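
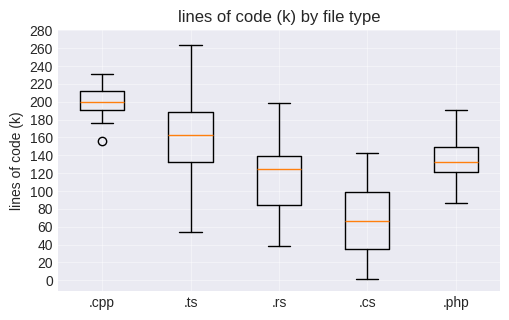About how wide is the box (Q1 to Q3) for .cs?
≈ 60

Q3 ≈ 100, Q1 ≈ 40; IQR ≈ 60.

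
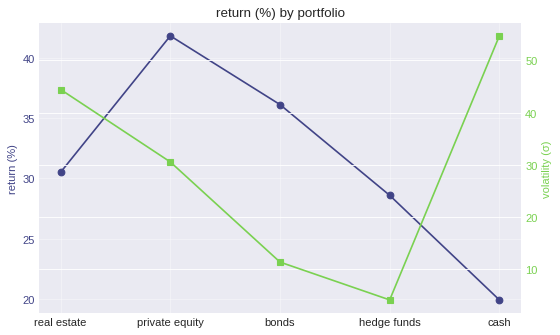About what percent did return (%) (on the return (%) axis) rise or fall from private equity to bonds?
private equity ≈ 42, bonds ≈ 36; (36 − 42) / 42 ≈ -14.3%.

≈ -14.3%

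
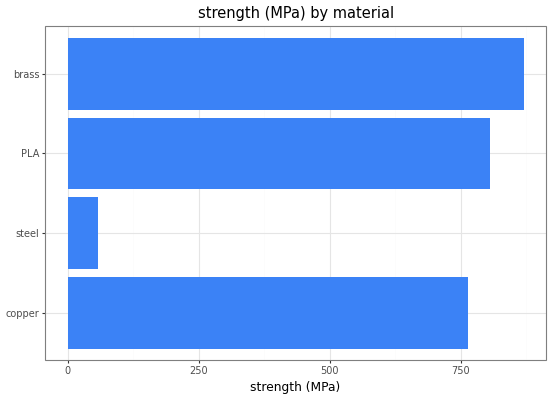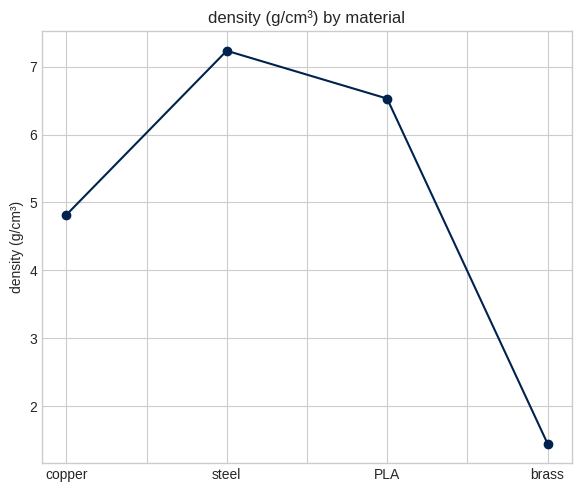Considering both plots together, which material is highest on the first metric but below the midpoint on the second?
Chart 2 median density (g/cm³) ≈ 6; below-median materials: copper, brass. Among those, brass has the highest strength (MPa) (≈ 900).

brass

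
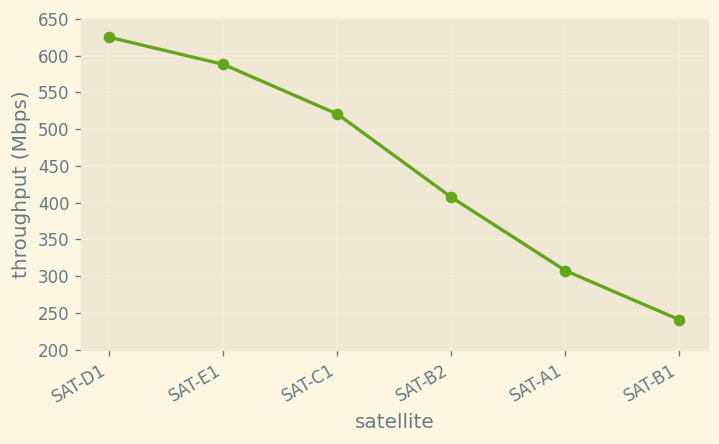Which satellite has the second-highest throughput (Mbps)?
SAT-E1

Top 3: SAT-D1 ≈ 650, SAT-E1 ≈ 600, SAT-C1 ≈ 500.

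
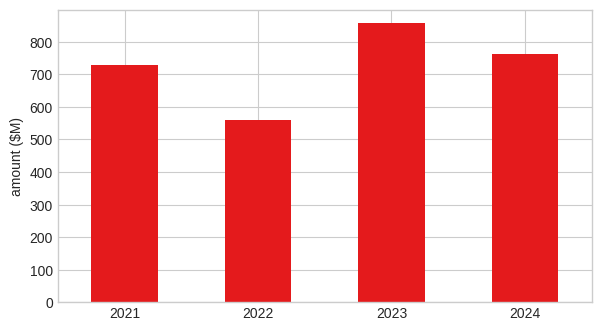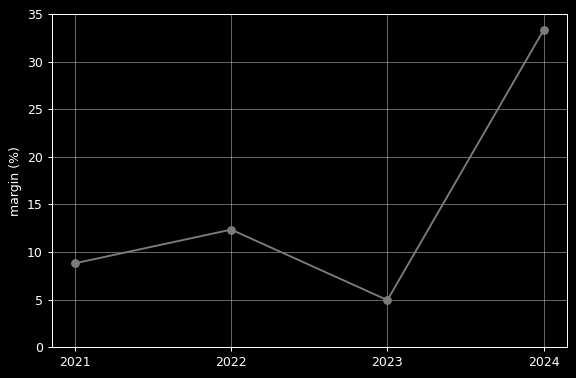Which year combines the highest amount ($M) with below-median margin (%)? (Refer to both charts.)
Chart 2 median margin (%) ≈ 10; below-median years: 2021, 2023. Among those, 2023 has the highest amount ($M) (≈ 900).

2023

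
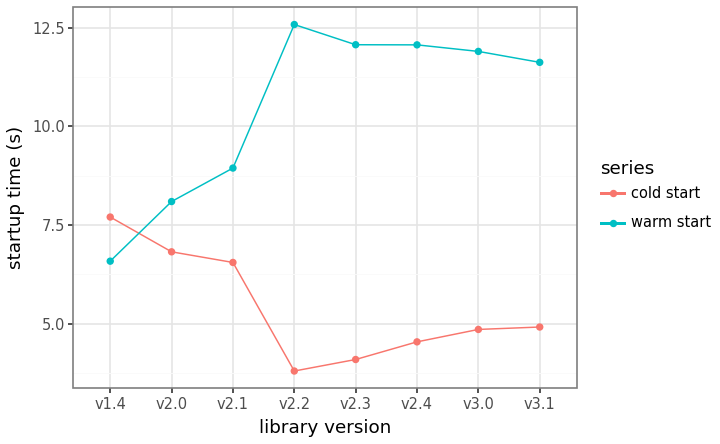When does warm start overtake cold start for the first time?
v1.4: warm start ≈ 7 vs cold start ≈ 8 (not yet); v2.0: warm start ≈ 8 vs cold start ≈ 7 (first crossover).

v2.0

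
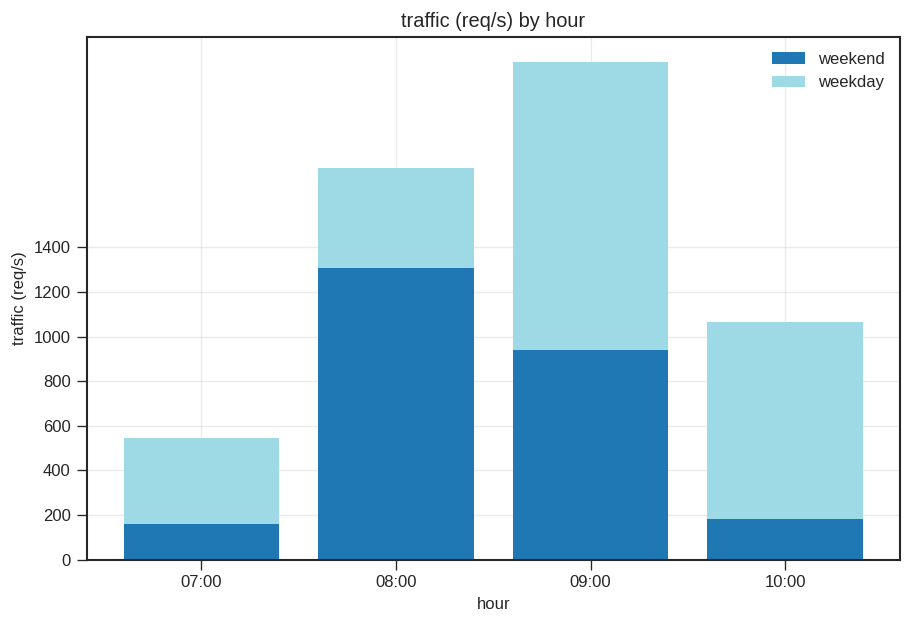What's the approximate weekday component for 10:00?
≈ 800

weekday top ≈ 1000, bottom ≈ 200; segment ≈ 800.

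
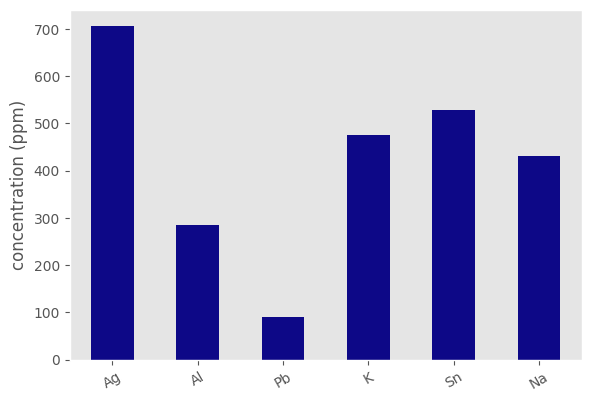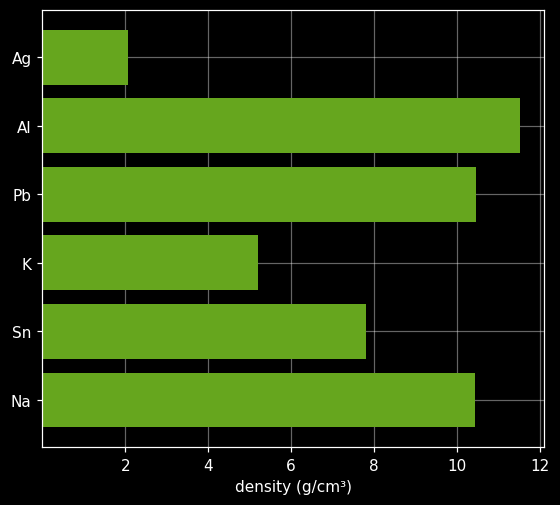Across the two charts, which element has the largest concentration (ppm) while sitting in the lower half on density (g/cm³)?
Chart 2 median density (g/cm³) ≈ 10; below-median elements: Ag, K, Sn. Among those, Ag has the highest concentration (ppm) (≈ 700).

Ag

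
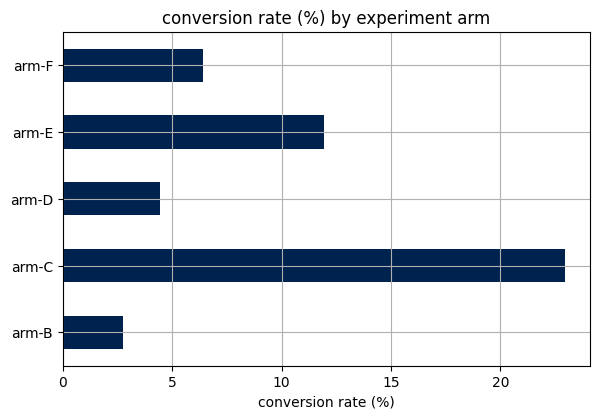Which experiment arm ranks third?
arm-F

Top 4: arm-C ≈ 22, arm-E ≈ 12, arm-F ≈ 6, arm-D ≈ 4.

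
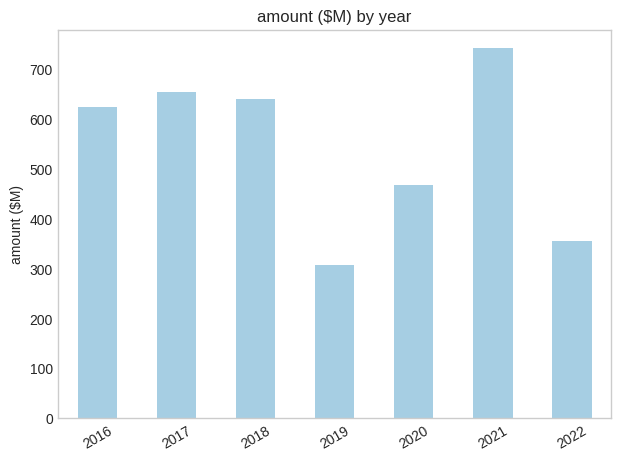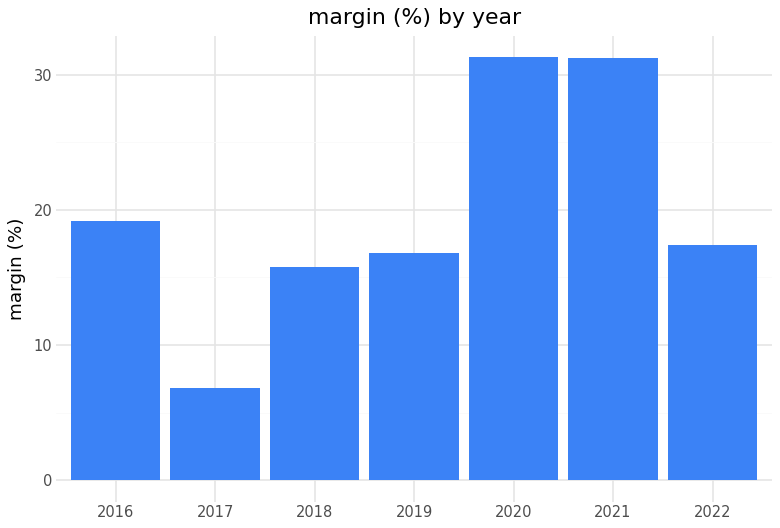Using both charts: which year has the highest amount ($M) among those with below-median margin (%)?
2017

Chart 2 median margin (%) ≈ 15; below-median years: 2017, 2018, 2019. Among those, 2017 has the highest amount ($M) (≈ 700).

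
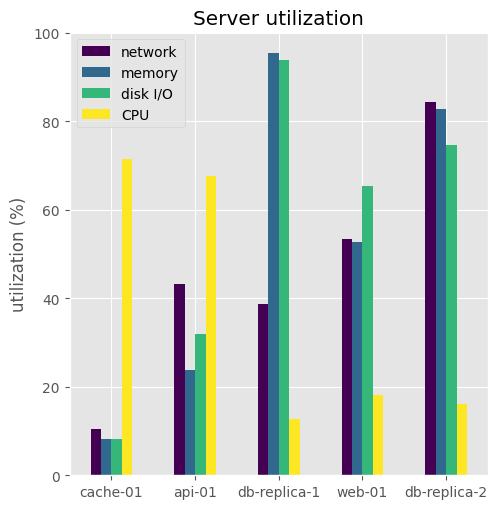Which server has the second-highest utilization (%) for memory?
Top 3 for memory: db-replica-1 ≈ 100, db-replica-2 ≈ 80, web-01 ≈ 50.

db-replica-2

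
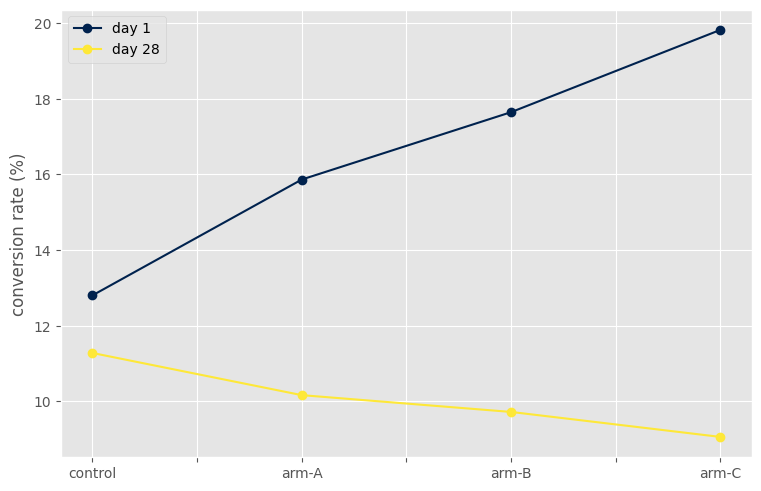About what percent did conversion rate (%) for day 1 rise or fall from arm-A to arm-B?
≈ +12.5%

arm-A ≈ 16, arm-B ≈ 18; (18 − 16) / 16 ≈ +12.5%.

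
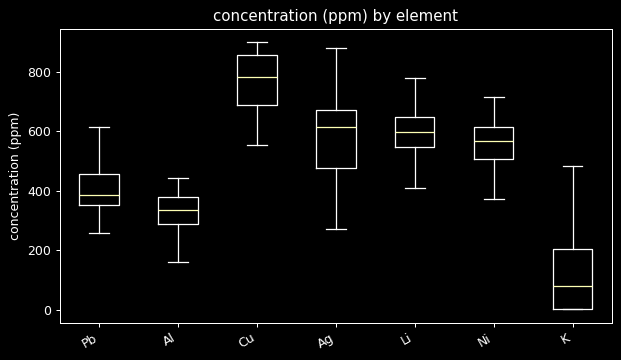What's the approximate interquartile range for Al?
≈ 100

Q3 ≈ 400, Q1 ≈ 300; IQR ≈ 100.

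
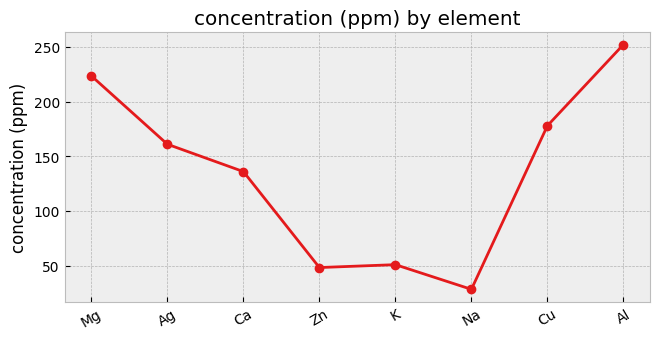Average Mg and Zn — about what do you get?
(220 + 40) / 2 ≈ 130.

≈ 130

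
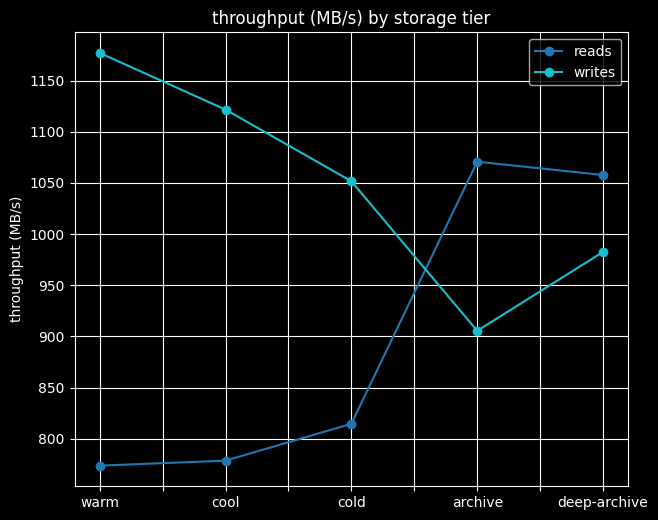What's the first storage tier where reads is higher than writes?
archive

cold: reads ≈ 800 vs writes ≈ 1050 (not yet); archive: reads ≈ 1050 vs writes ≈ 900 (first crossover).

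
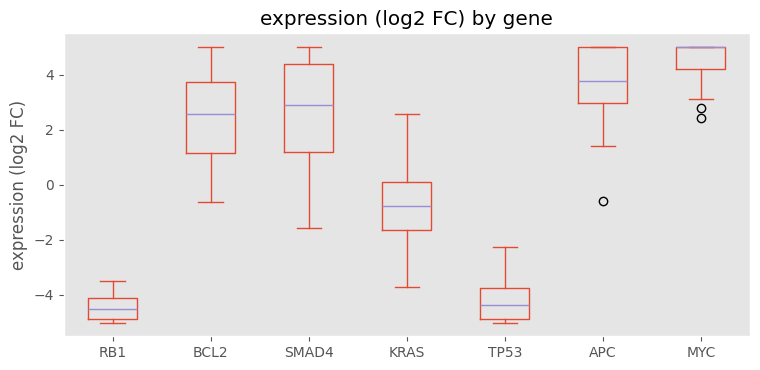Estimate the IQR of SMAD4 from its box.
Q3 ≈ 4, Q1 ≈ 1; IQR ≈ 3.

≈ 3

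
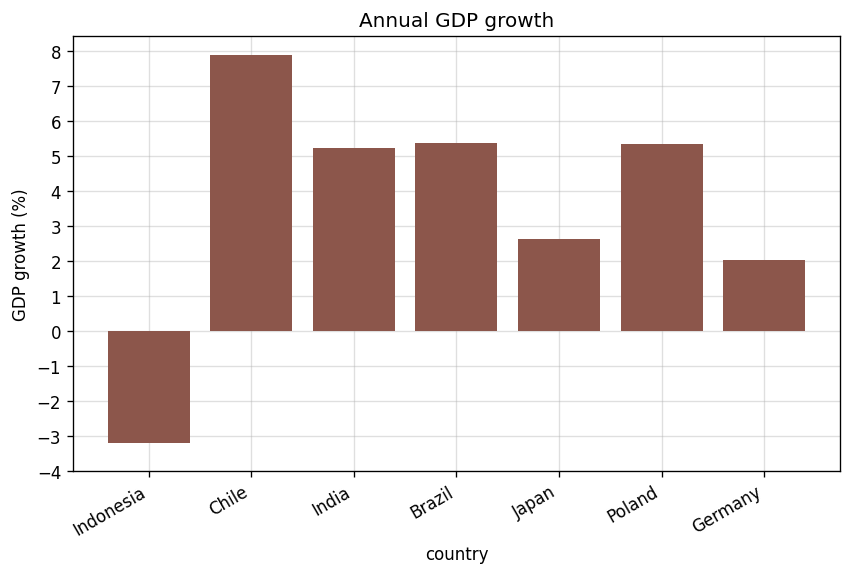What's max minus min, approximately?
Max Chile ≈ 8, min Indonesia ≈ -3; range ≈ 11.

≈ 11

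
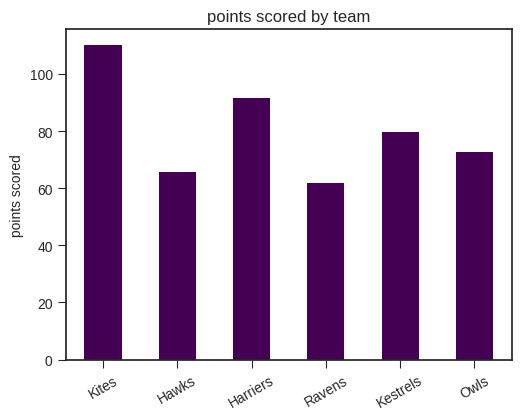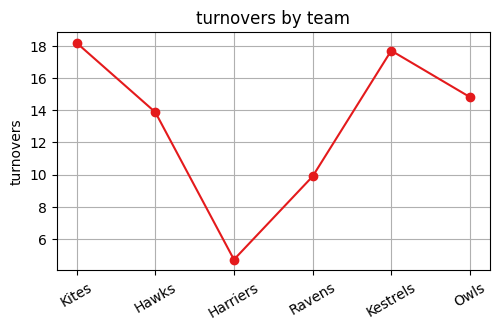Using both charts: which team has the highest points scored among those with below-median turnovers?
Chart 2 median turnovers ≈ 14; below-median teams: Hawks, Harriers, Ravens. Among those, Harriers has the highest points scored (≈ 100).

Harriers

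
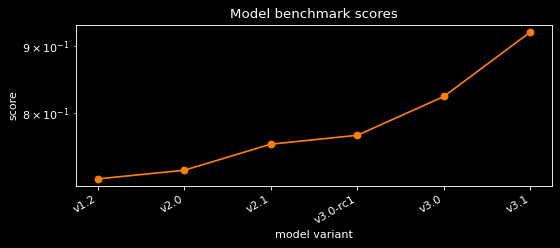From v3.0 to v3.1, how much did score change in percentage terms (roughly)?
v3.0 ≈ 0.82, v3.1 ≈ 0.92; (0.92 − 0.82) / 0.82 ≈ +12.2%.

≈ +12.2%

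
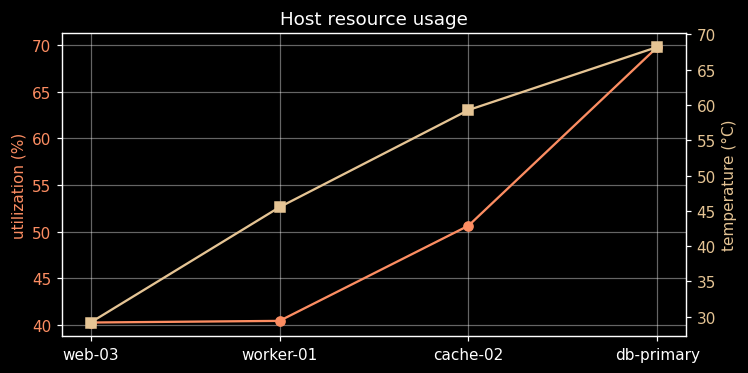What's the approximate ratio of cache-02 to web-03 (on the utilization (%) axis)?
cache-02 ≈ 50, web-03 ≈ 40; 50/40 ≈ 1.25.

≈ 1.25×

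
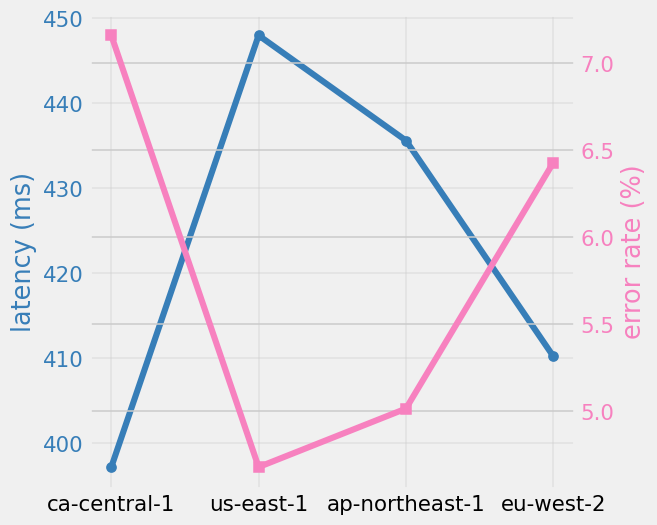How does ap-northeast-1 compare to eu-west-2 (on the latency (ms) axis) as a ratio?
≈ 1.06×

ap-northeast-1 ≈ 435, eu-west-2 ≈ 410; 435/410 ≈ 1.06.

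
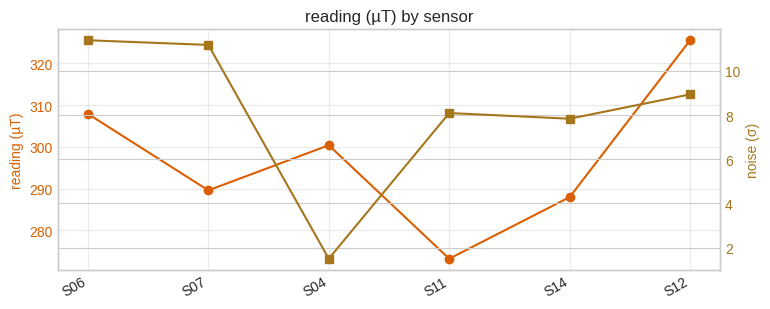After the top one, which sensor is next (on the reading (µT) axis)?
Top 3 (on the reading (µT) axis): S12 ≈ 325, S06 ≈ 310, S04 ≈ 300.

S06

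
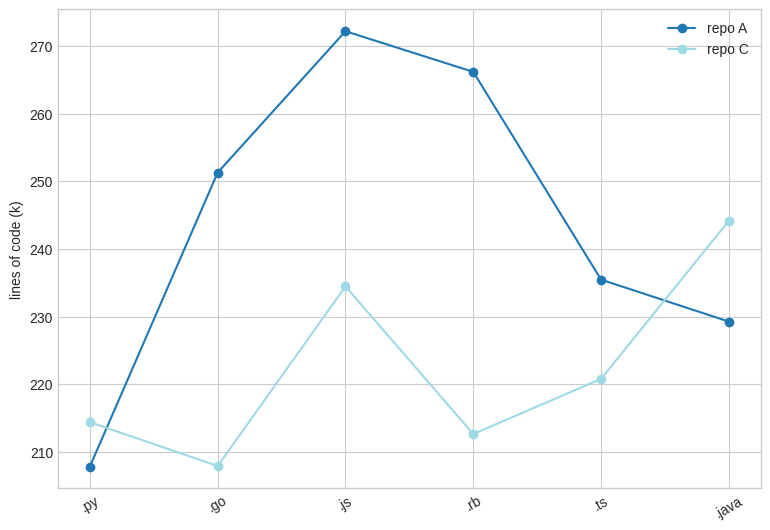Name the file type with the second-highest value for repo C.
.js

Top 3 for repo C: .java ≈ 240, .js ≈ 230, .ts ≈ 220.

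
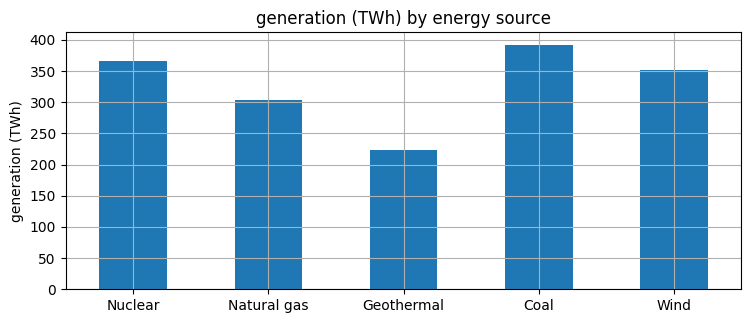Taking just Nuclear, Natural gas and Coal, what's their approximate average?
(350 + 300 + 400) / 3 ≈ 350.

≈ 350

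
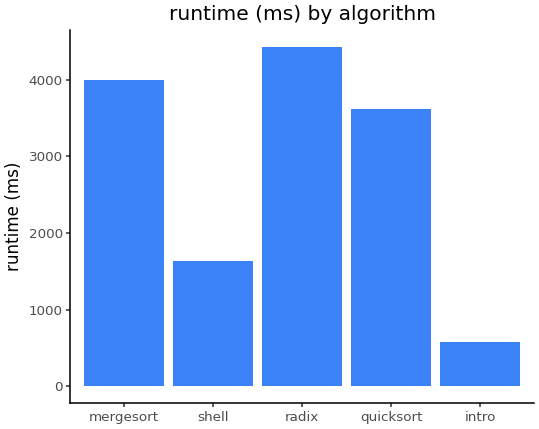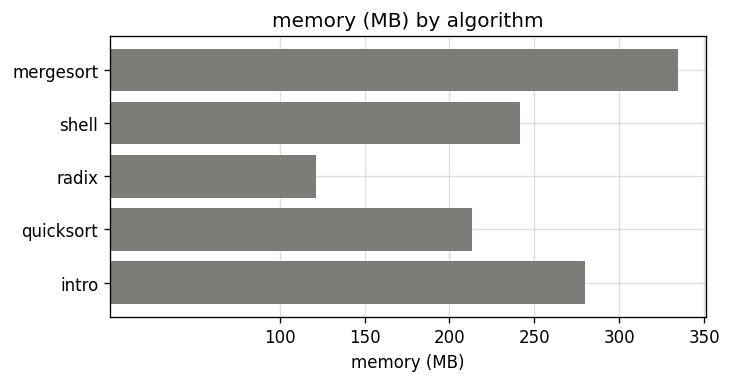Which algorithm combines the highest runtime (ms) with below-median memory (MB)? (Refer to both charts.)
radix

Chart 2 median memory (MB) ≈ 250; below-median algorithms: radix, quicksort. Among those, radix has the highest runtime (ms) (≈ 4500).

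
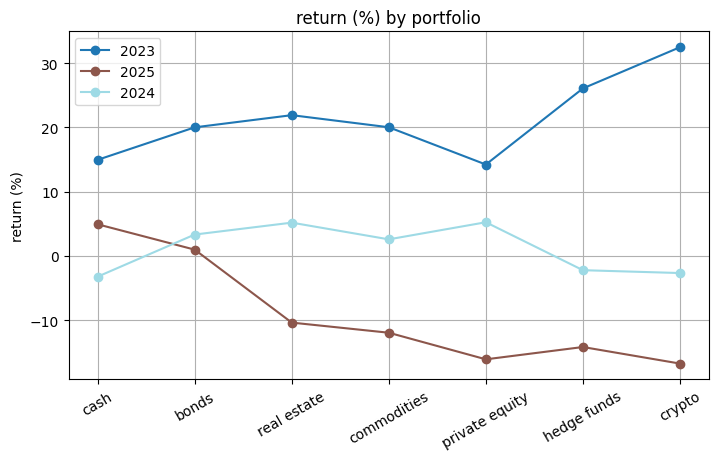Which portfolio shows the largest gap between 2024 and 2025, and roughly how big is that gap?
private equity, ≈ 20 %

private equity: 2024 ≈ 5, 2025 ≈ -15 → gap ≈ 20. Next-largest (real estate) is only ≈ 15.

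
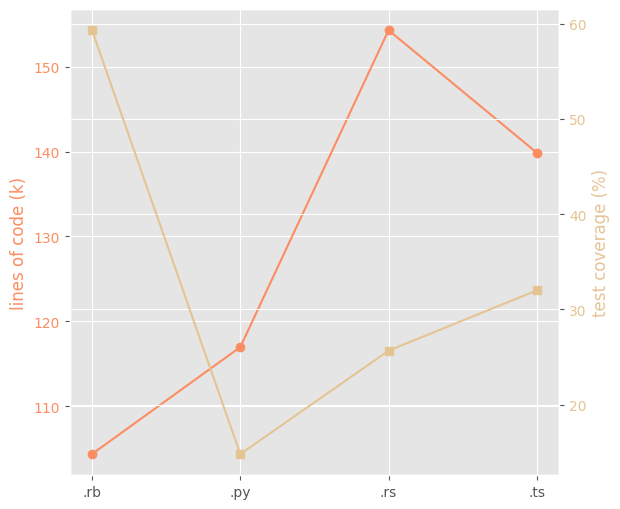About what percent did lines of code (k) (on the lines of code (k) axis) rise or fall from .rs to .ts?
≈ -9.7%

.rs ≈ 155, .ts ≈ 140; (140 − 155) / 155 ≈ -9.7%.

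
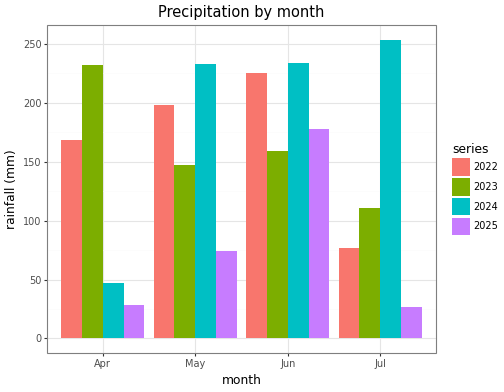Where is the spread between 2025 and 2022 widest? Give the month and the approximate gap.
Apr, ≈ 150 mm

Apr: 2025 ≈ 25, 2022 ≈ 175 → gap ≈ 150. Next-largest (May) is only ≈ 125.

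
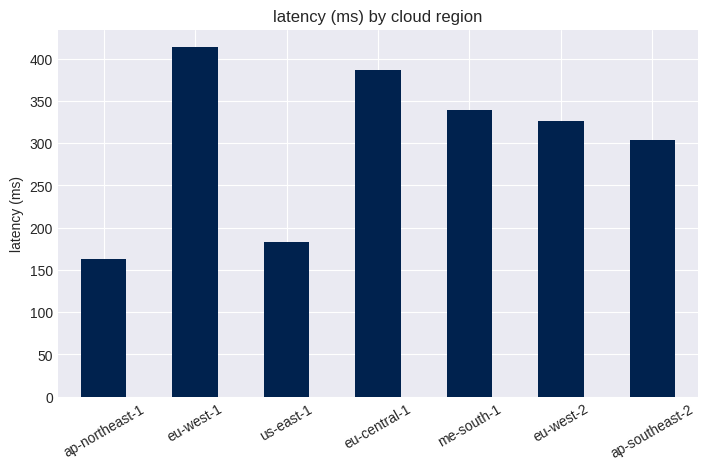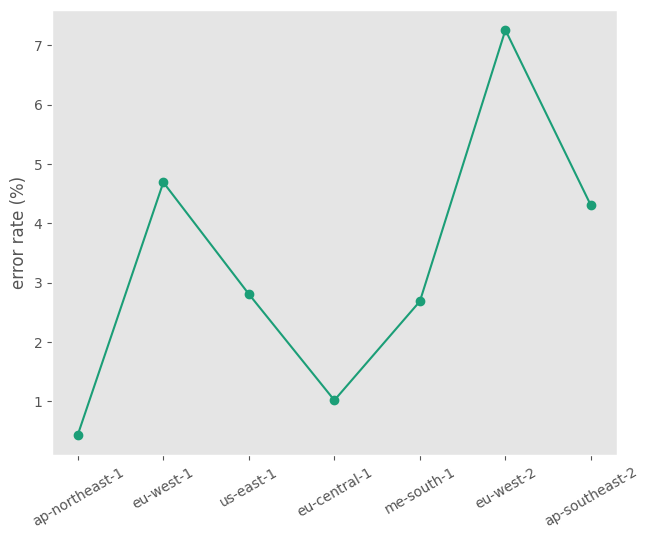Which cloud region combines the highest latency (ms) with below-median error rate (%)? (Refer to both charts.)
Chart 2 median error rate (%) ≈ 3; below-median cloud regions: ap-northeast-1, eu-central-1, me-south-1. Among those, eu-central-1 has the highest latency (ms) (≈ 400).

eu-central-1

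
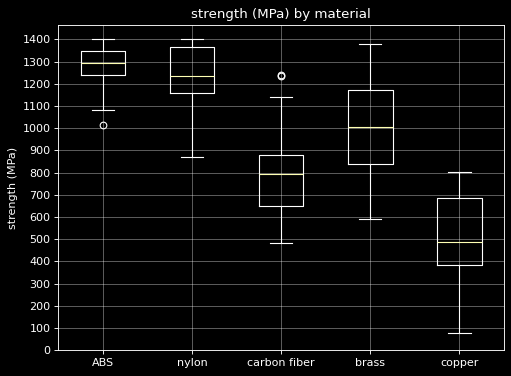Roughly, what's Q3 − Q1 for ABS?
Q3 ≈ 1300, Q1 ≈ 1200; IQR ≈ 100.

≈ 100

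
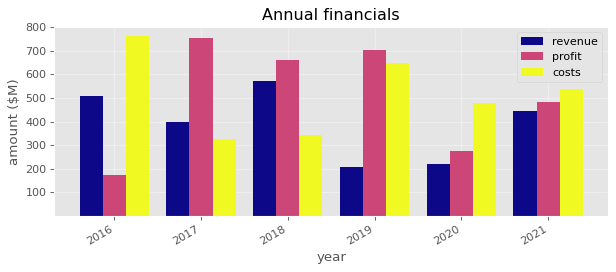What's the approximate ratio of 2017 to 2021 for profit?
≈ 1.6×

2017 ≈ 800, 2021 ≈ 500; 800/500 ≈ 1.6.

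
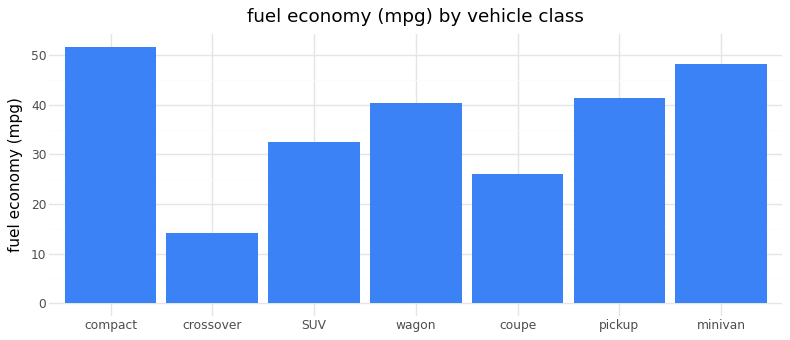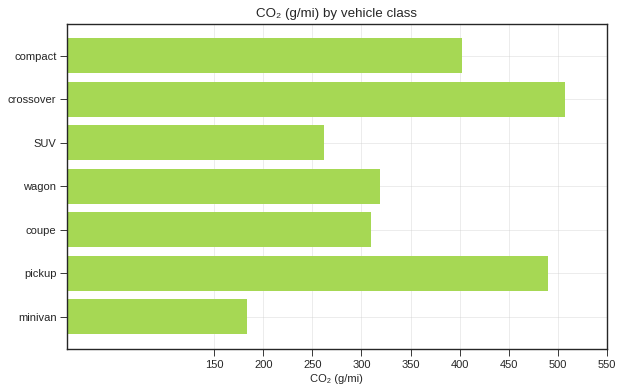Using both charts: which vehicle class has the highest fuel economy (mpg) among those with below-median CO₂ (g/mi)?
minivan

Chart 2 median CO₂ (g/mi) ≈ 300; below-median vehicle classes: SUV, coupe, minivan. Among those, minivan has the highest fuel economy (mpg) (≈ 50).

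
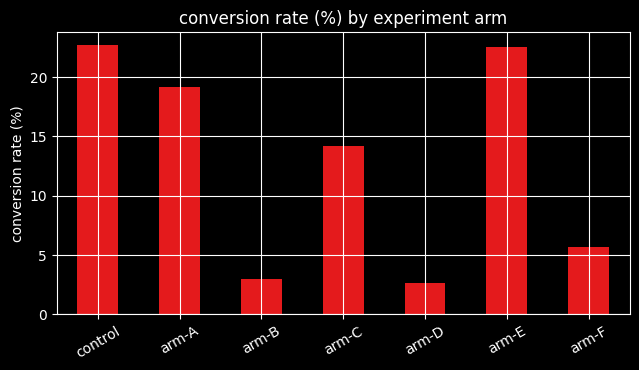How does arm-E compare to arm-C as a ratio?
arm-E ≈ 22, arm-C ≈ 14; 22/14 ≈ 1.57.

≈ 1.57×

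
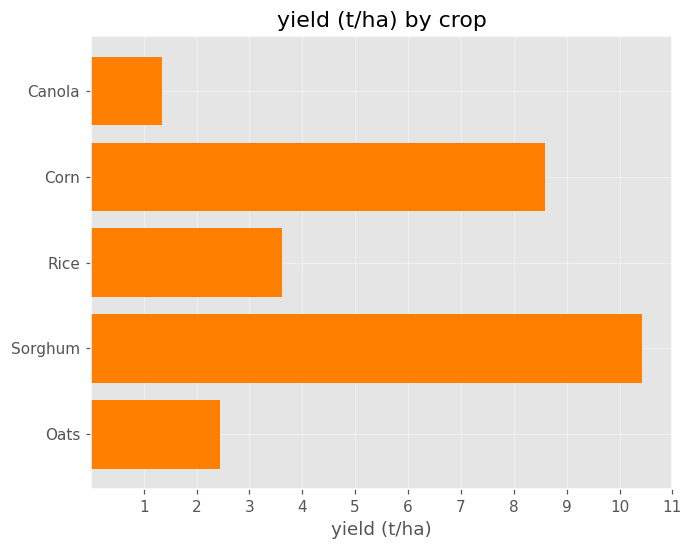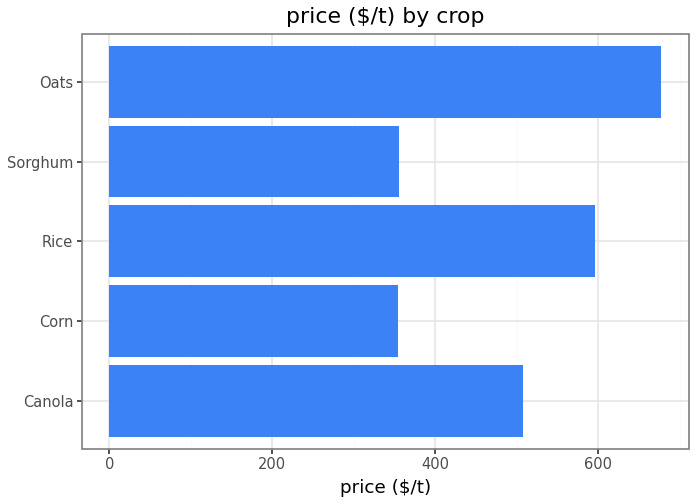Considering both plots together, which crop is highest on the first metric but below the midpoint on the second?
Chart 2 median price ($/t) ≈ 500; below-median crops: Corn, Sorghum. Among those, Sorghum has the highest yield (t/ha) (≈ 10).

Sorghum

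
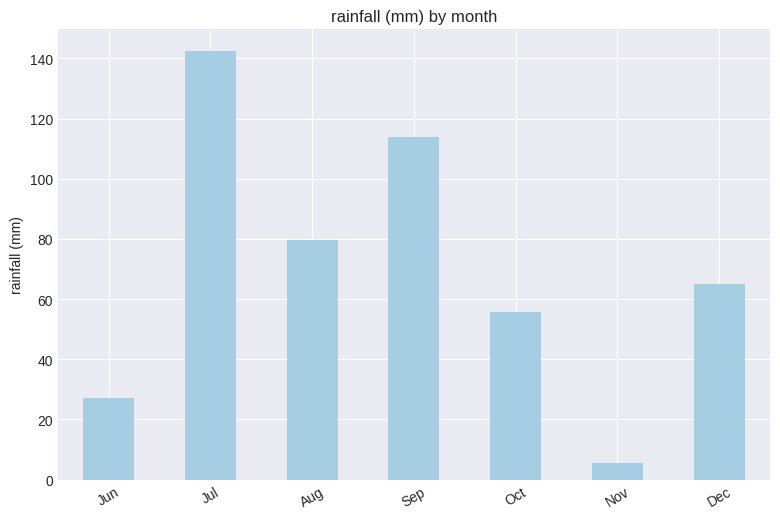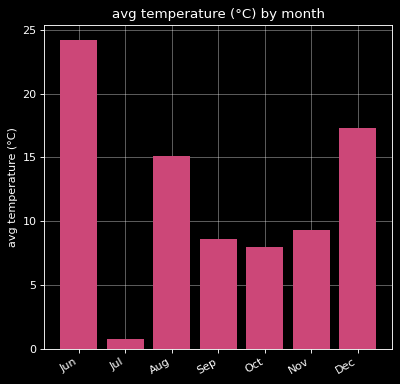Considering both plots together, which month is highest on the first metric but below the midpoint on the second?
Jul

Chart 2 median avg temperature (°C) ≈ 10; below-median months: Jul, Sep, Oct. Among those, Jul has the highest rainfall (mm) (≈ 140).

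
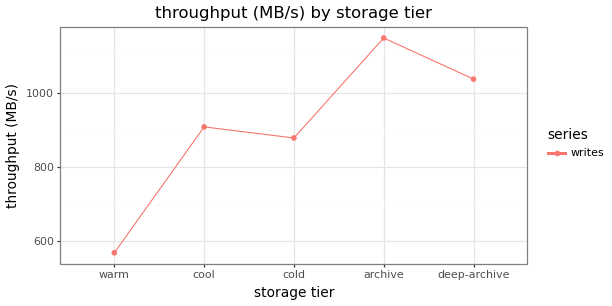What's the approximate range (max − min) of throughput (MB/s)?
≈ 600

Max archive ≈ 1150, min warm ≈ 550; range ≈ 600.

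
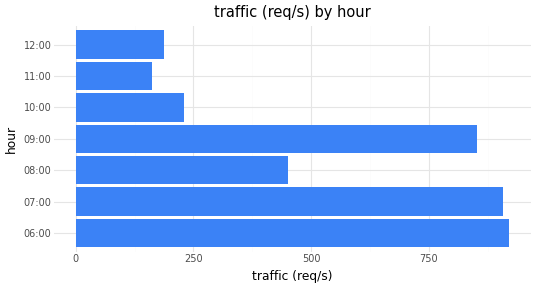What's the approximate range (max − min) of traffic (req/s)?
Max 06:00 ≈ 900, min 11:00 ≈ 200; range ≈ 700.

≈ 700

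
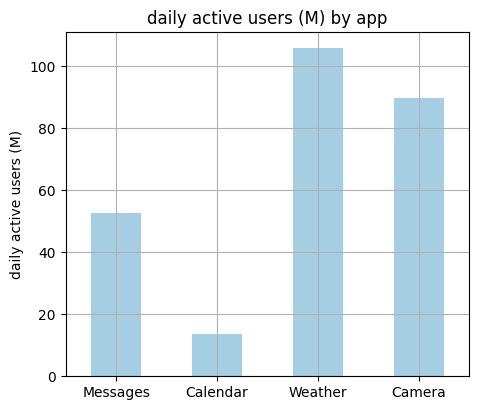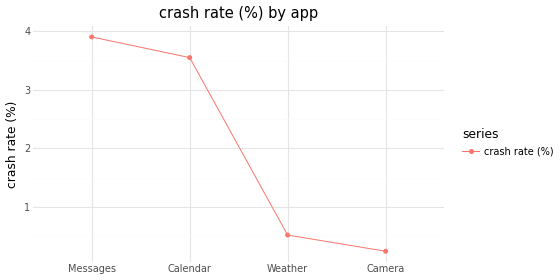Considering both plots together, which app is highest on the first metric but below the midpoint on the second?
Weather

Chart 2 median crash rate (%) ≈ 2; below-median apps: Weather, Camera. Among those, Weather has the highest daily active users (M) (≈ 110).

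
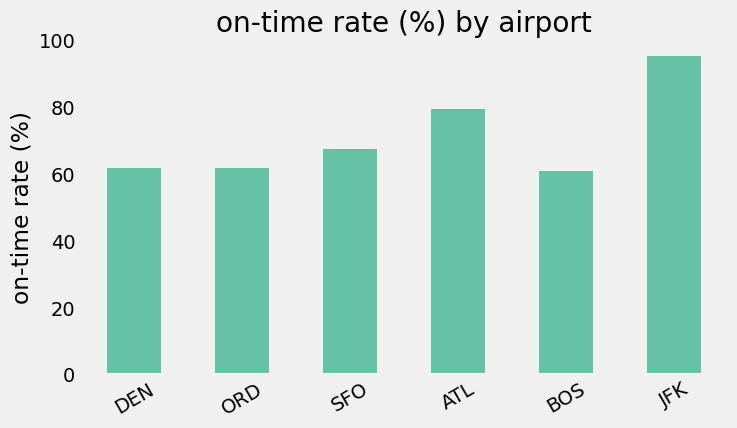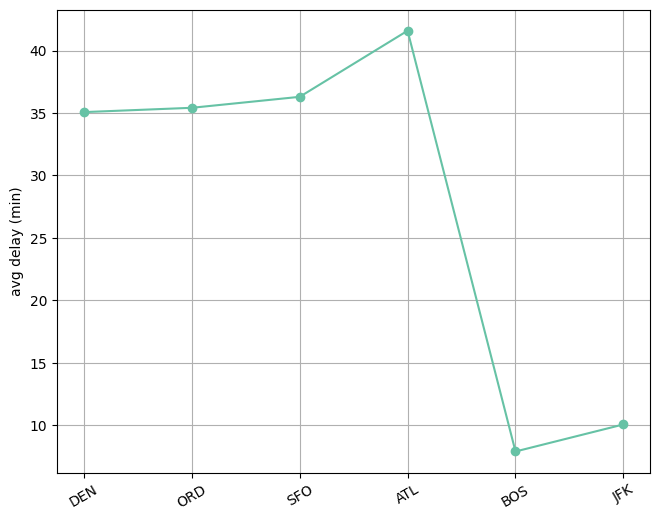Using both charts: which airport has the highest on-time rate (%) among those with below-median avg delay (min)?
Chart 2 median avg delay (min) ≈ 35; below-median airports: DEN, BOS, JFK. Among those, JFK has the highest on-time rate (%) (≈ 100).

JFK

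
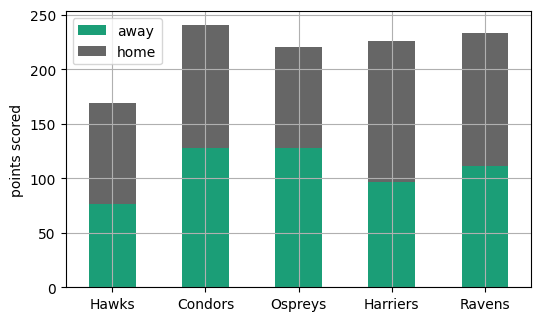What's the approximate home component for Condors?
≈ 125

home top ≈ 250, bottom ≈ 125; segment ≈ 125.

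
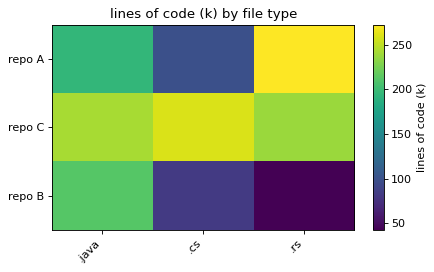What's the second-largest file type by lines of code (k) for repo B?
Top 3 for repo B: .java ≈ 220, .cs ≈ 80, .rs ≈ 40.

.cs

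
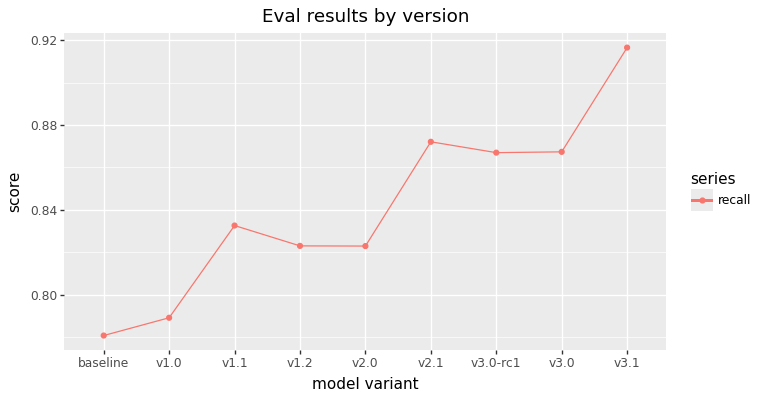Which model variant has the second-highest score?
v2.1

Top 3: v3.1 ≈ 0.92, v2.1 ≈ 0.88, v3.0 ≈ 0.86.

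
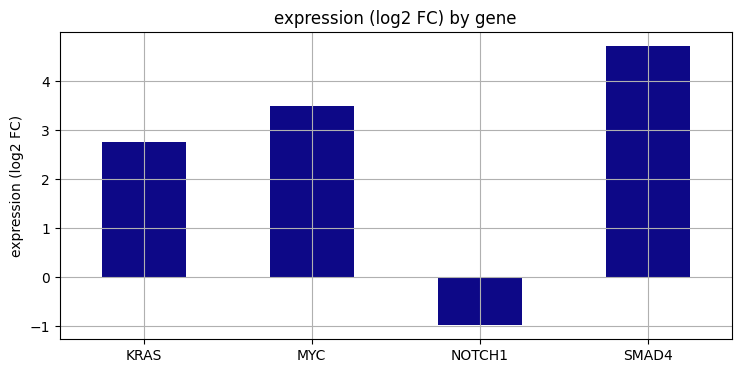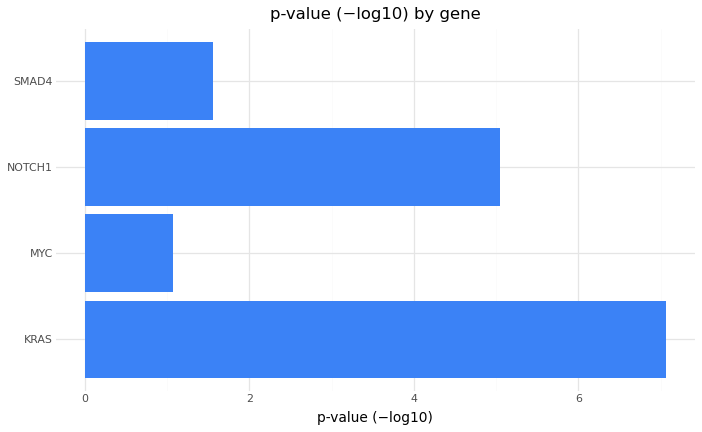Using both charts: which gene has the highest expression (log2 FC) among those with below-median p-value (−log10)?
Chart 2 median p-value (−log10) ≈ 3; below-median genes: MYC, SMAD4. Among those, SMAD4 has the highest expression (log2 FC) (≈ 4.5).

SMAD4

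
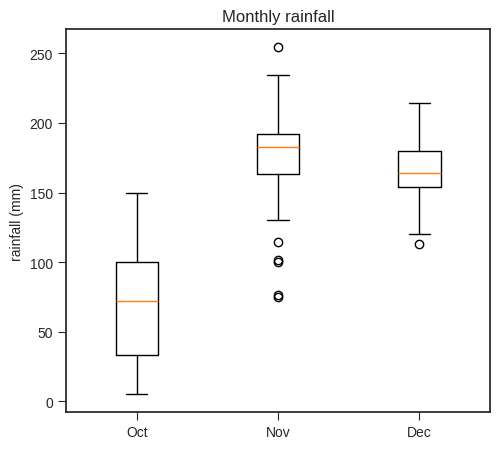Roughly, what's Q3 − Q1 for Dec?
Q3 ≈ 180, Q1 ≈ 150; IQR ≈ 30.

≈ 30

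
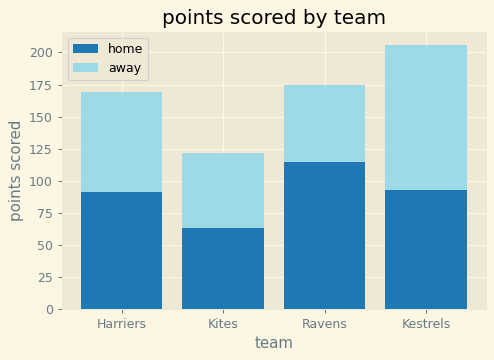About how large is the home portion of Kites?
≈ 60

home top ≈ 60, bottom ≈ 0; segment ≈ 60.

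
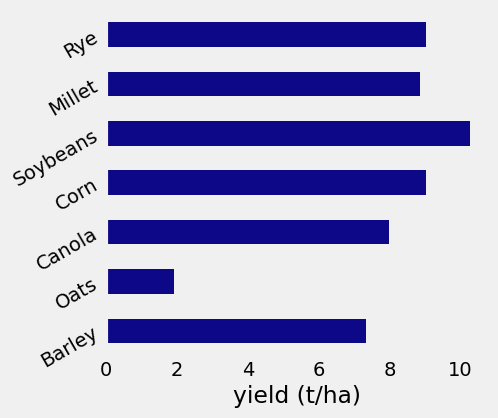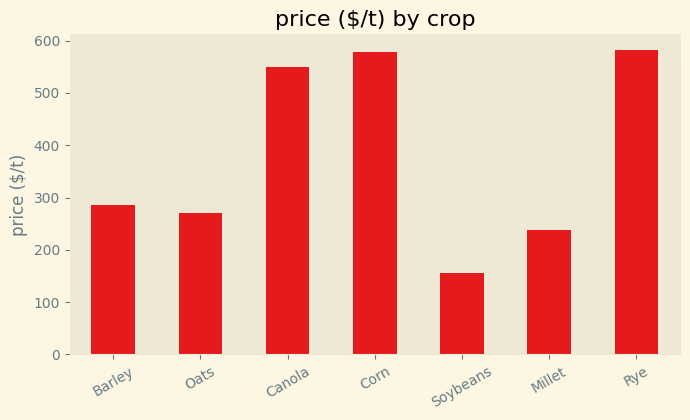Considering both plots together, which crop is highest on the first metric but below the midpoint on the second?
Soybeans

Chart 2 median price ($/t) ≈ 300; below-median crops: Oats, Soybeans, Millet. Among those, Soybeans has the highest yield (t/ha) (≈ 10).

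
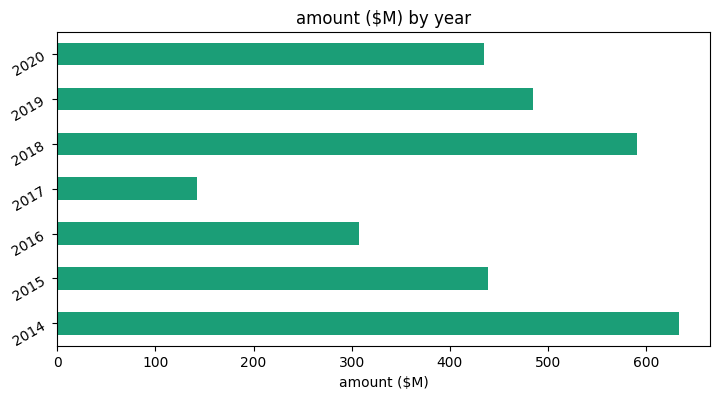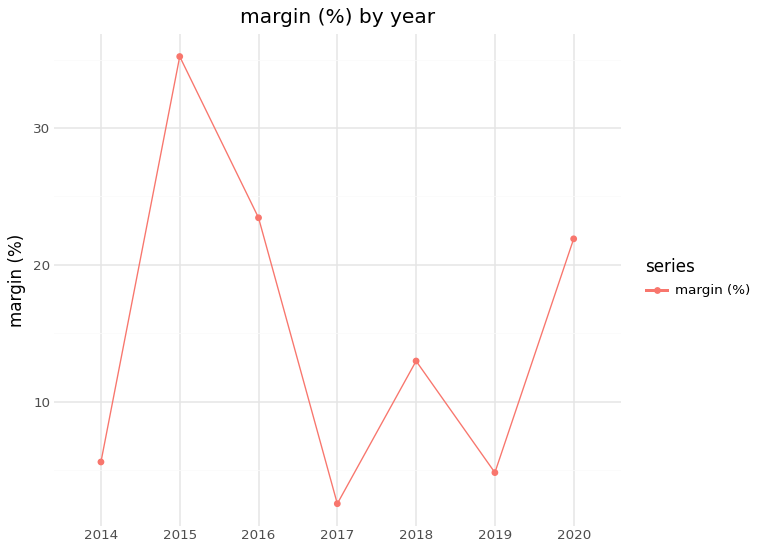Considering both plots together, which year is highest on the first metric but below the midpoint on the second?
2014

Chart 2 median margin (%) ≈ 15; below-median years: 2014, 2017, 2019. Among those, 2014 has the highest amount ($M) (≈ 600).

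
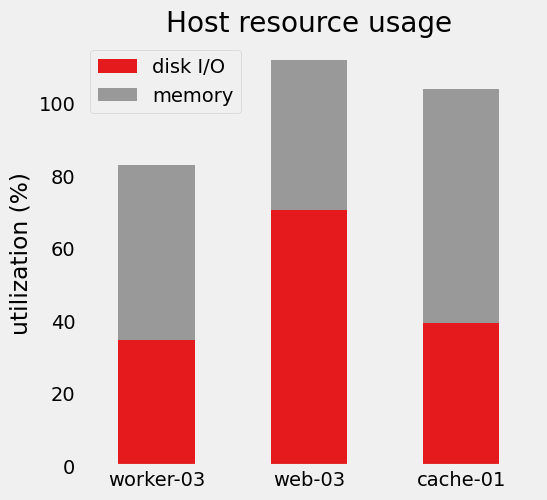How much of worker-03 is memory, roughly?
≈ 50

memory top ≈ 80, bottom ≈ 30; segment ≈ 50.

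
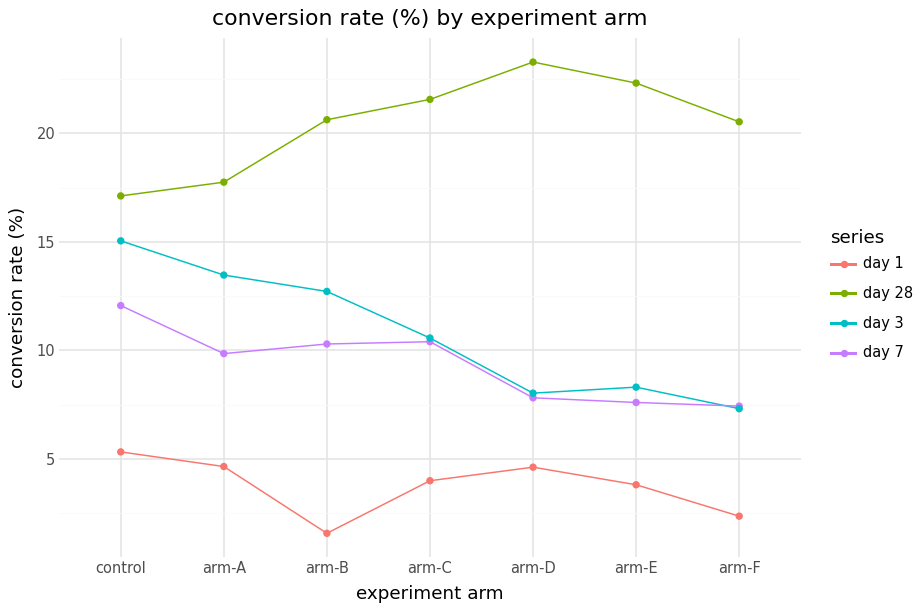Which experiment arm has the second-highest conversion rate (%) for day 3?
Top 3 for day 3: control ≈ 16, arm-A ≈ 14, arm-B ≈ 12.

arm-A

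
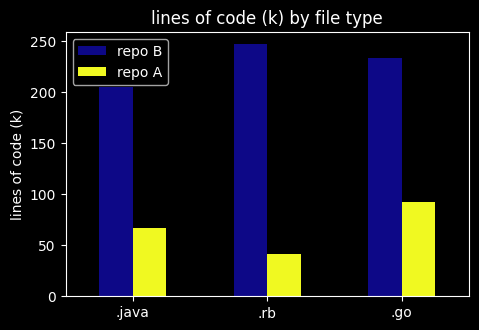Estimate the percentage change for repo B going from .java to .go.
.java ≈ 200, .go ≈ 225; (225 − 200) / 200 ≈ +12.5%.

≈ +12.5%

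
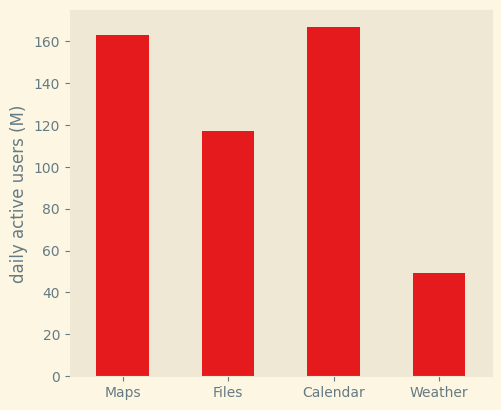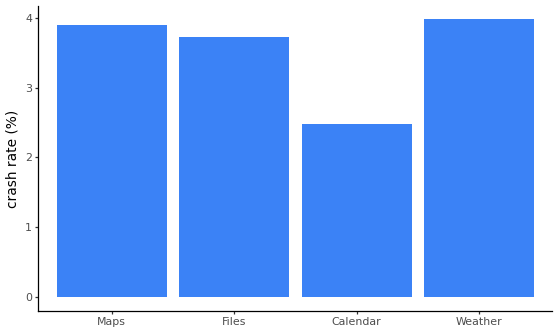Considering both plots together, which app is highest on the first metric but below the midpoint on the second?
Calendar

Chart 2 median crash rate (%) ≈ 4; below-median apps: Files, Calendar. Among those, Calendar has the highest daily active users (M) (≈ 160).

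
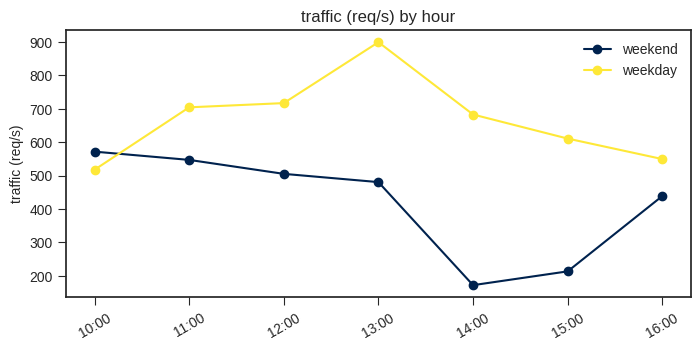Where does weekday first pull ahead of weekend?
11:00

10:00: weekday ≈ 500 vs weekend ≈ 600 (not yet); 11:00: weekday ≈ 700 vs weekend ≈ 500 (first crossover).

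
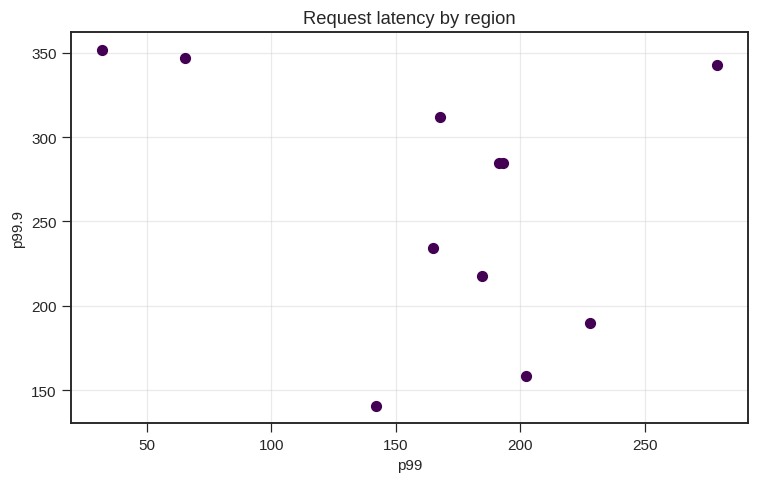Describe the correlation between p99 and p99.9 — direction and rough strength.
Points are negatively correlated; weak (|r| ≈ 0.3).

negative, weak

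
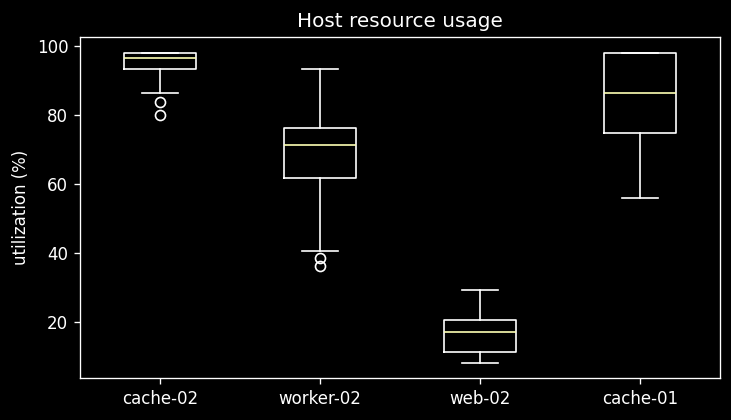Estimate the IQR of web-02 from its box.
≈ 10

Q3 ≈ 20, Q1 ≈ 10; IQR ≈ 10.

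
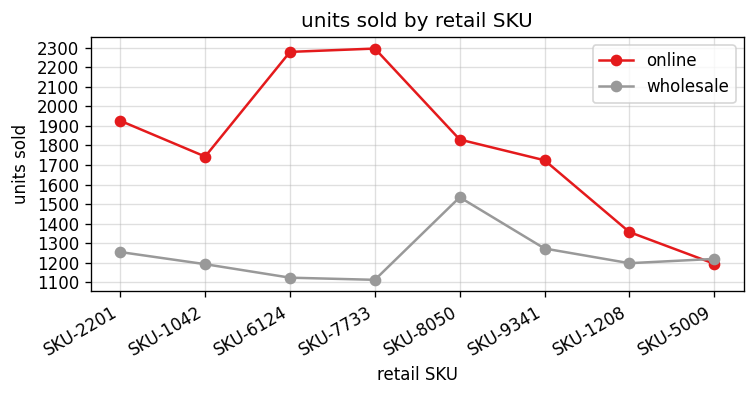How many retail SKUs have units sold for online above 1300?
Above 1300: SKU-2201, SKU-1042, SKU-6124, SKU-7733, SKU-8050, SKU-9341, SKU-1208.

7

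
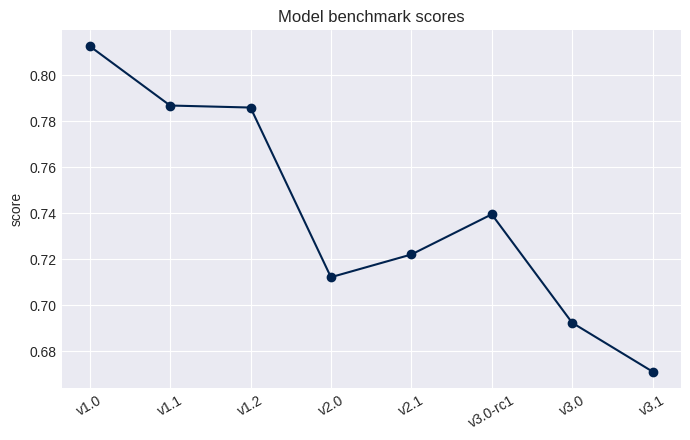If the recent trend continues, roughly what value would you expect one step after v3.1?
≈ 0.65

Last three: 0.74, 0.70, 0.68 → slope ≈ -0.03/step → next ≈ 0.65.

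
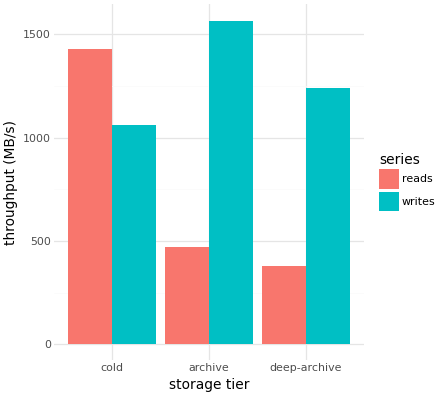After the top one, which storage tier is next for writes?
Top 3 for writes: archive ≈ 1600, deep-archive ≈ 1200, cold ≈ 1000.

deep-archive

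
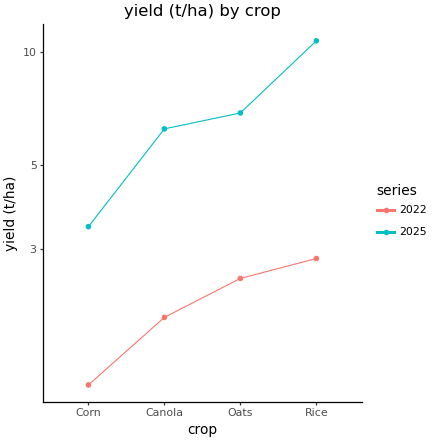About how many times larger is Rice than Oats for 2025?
≈ 1.57×

Rice ≈ 11, Oats ≈ 7; 11/7 ≈ 1.57.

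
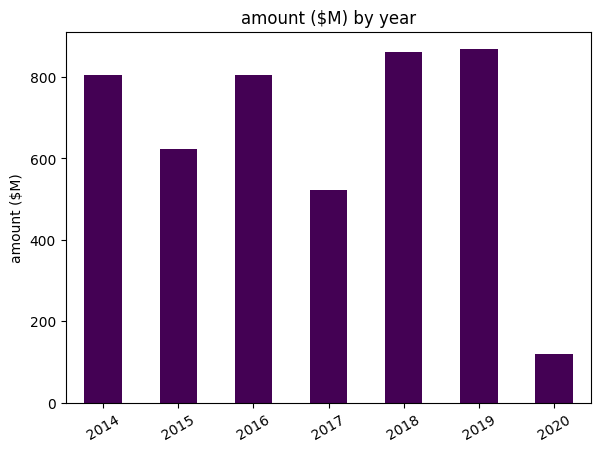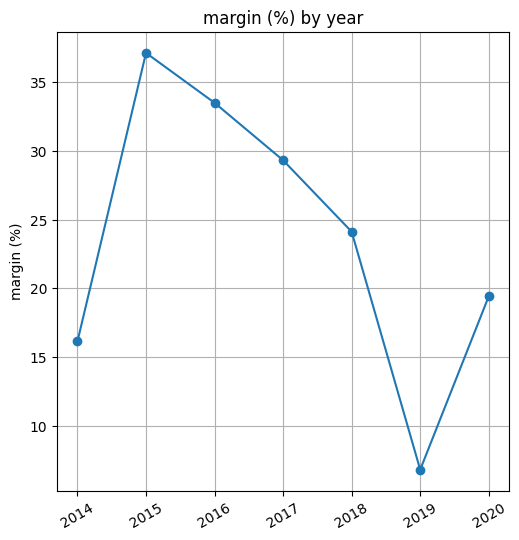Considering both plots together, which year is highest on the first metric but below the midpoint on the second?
2019

Chart 2 median margin (%) ≈ 25; below-median years: 2014, 2019, 2020. Among those, 2019 has the highest amount ($M) (≈ 900).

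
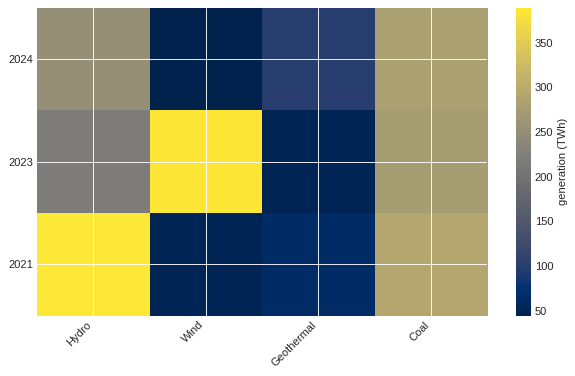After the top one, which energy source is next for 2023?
Coal

Top 3 for 2023: Wind ≈ 400, Coal ≈ 300, Hydro ≈ 200.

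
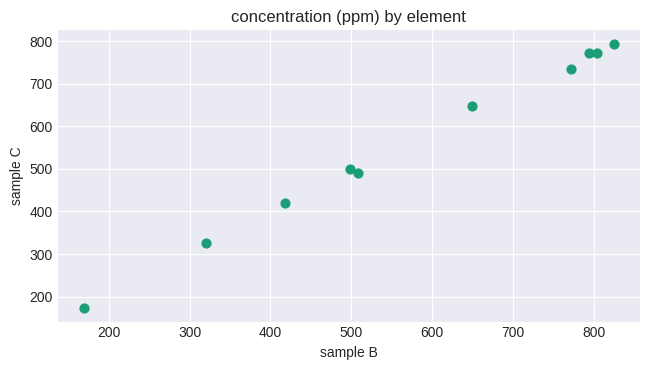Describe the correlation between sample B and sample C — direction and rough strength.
positive, strong

Points are positively correlated; strong (|r| ≈ 1.0).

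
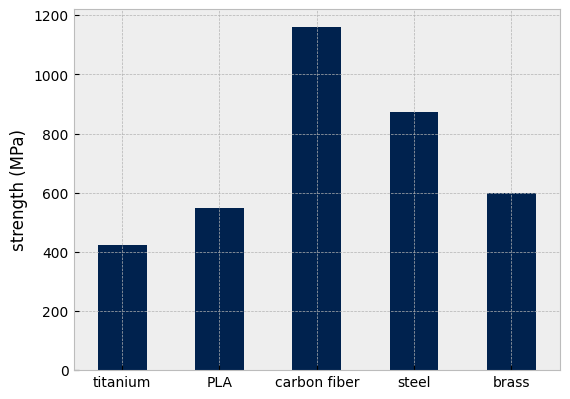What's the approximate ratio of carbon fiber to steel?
carbon fiber ≈ 1200, steel ≈ 900; 1200/900 ≈ 1.33.

≈ 1.33×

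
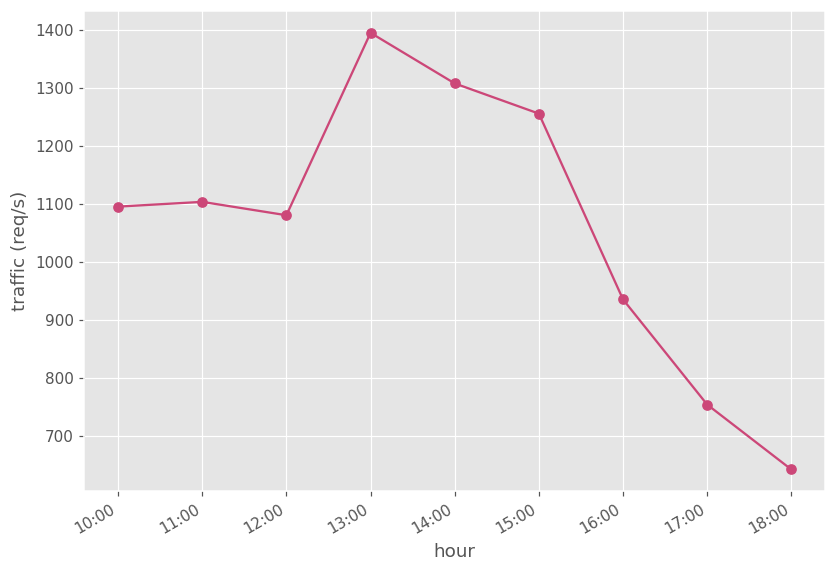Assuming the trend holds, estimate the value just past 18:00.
Last three: 900, 800, 600 → slope ≈ -150/step → next ≈ 450.

≈ 450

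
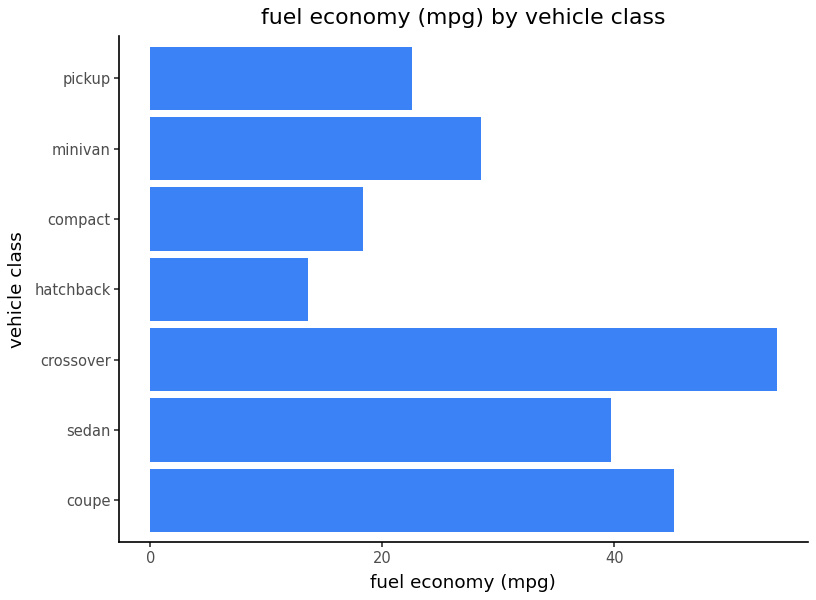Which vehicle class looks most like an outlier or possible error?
crossover

crossover ≈ 55; the rest sit between ≈ 15 and ≈ 45.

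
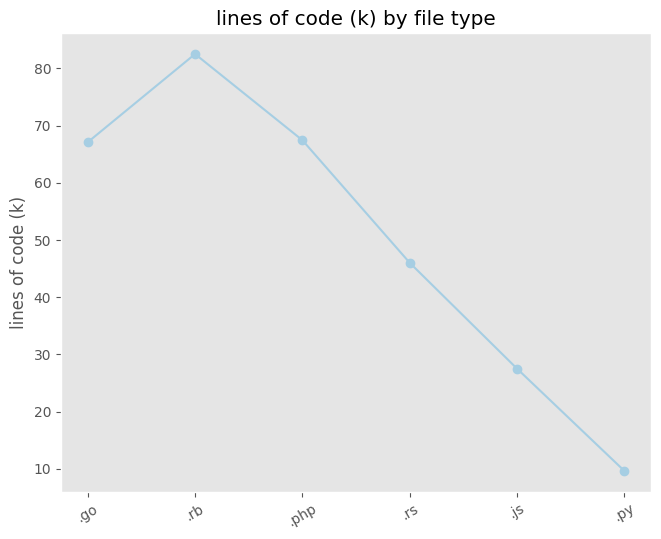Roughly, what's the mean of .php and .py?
≈ 40

(70 + 10) / 2 ≈ 40.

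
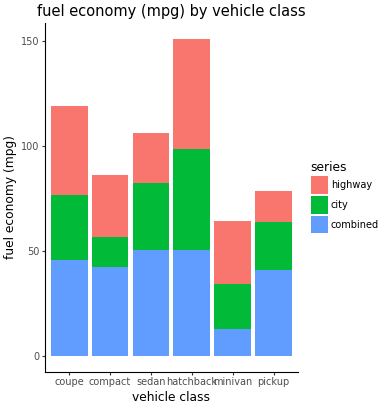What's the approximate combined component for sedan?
≈ 60

combined top ≈ 60, bottom ≈ 0; segment ≈ 60.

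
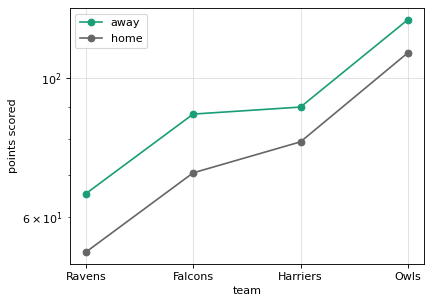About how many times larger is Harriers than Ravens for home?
Harriers ≈ 80, Ravens ≈ 50; 80/50 ≈ 1.6.

≈ 1.6×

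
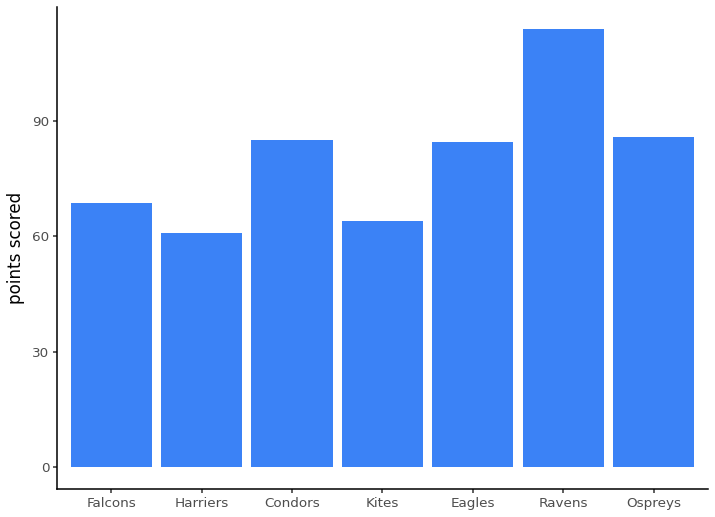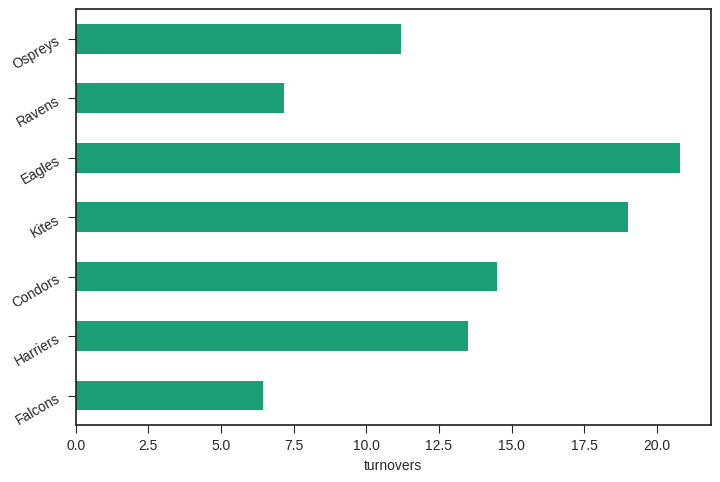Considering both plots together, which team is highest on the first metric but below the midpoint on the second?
Ravens

Chart 2 median turnovers ≈ 14; below-median teams: Falcons, Ravens, Ospreys. Among those, Ravens has the highest points scored (≈ 120).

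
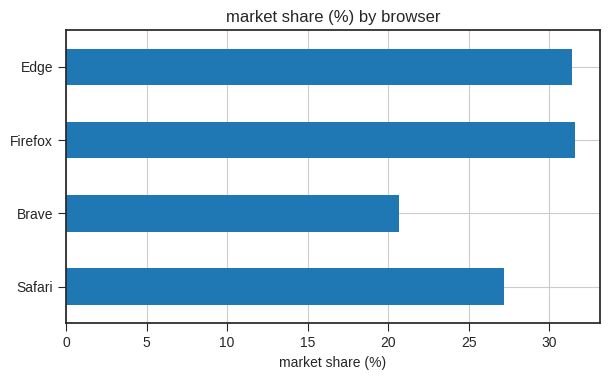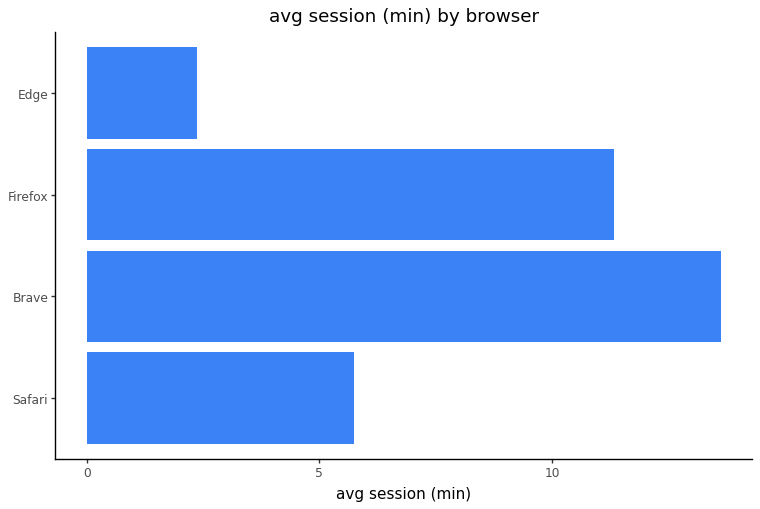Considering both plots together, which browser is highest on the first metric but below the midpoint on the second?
Chart 2 median avg session (min) ≈ 8; below-median browsers: Safari, Edge. Among those, Edge has the highest market share (%) (≈ 30).

Edge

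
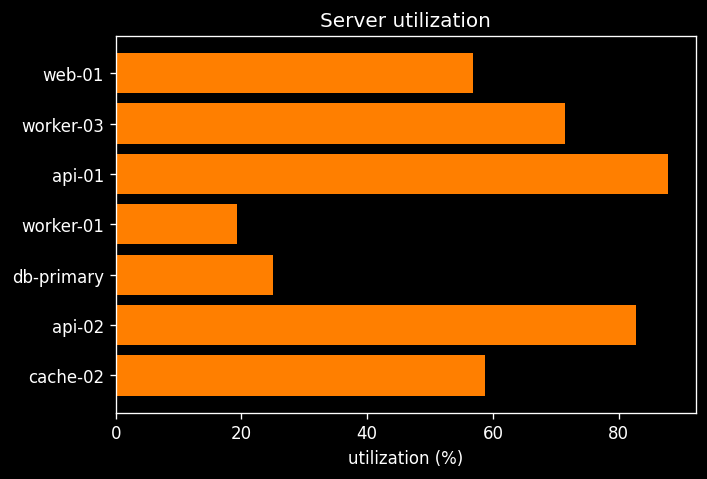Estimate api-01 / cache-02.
≈ 1.5×

api-01 ≈ 90, cache-02 ≈ 60; 90/60 ≈ 1.5.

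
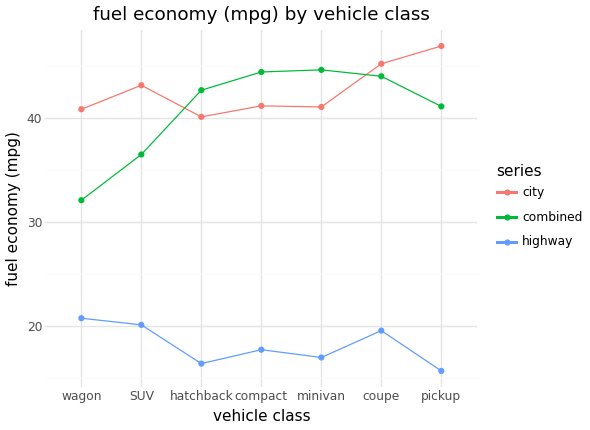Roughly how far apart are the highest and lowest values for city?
≈ 5

Max pickup ≈ 45, min hatchback ≈ 40; range ≈ 5.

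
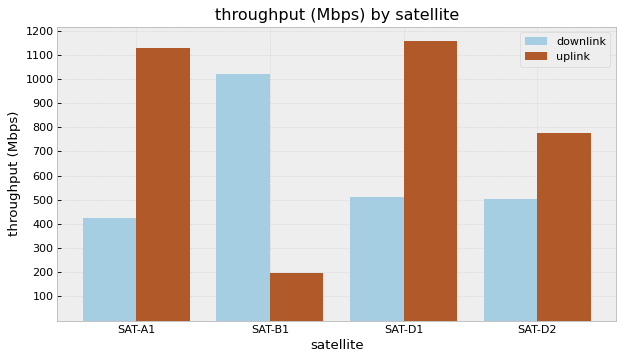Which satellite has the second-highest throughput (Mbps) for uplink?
SAT-A1

Top 3 for uplink: SAT-D1 ≈ 1200, SAT-A1 ≈ 1100, SAT-D2 ≈ 800.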